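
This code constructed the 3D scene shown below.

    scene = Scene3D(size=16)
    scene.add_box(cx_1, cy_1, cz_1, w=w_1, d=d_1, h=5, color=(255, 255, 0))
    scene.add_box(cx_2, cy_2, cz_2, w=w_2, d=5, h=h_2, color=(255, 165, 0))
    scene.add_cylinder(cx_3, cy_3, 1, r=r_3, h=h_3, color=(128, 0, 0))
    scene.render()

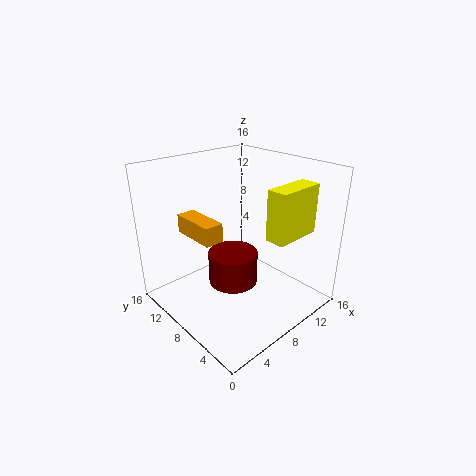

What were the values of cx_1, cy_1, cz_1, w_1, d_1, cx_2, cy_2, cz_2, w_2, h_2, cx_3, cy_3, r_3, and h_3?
cx_1 = 7
cy_1 = 1
cz_1 = 10
w_1 = 5
d_1 = 2
cx_2 = 3
cy_2 = 7
cz_2 = 9
w_2 = 2
h_2 = 2
cx_3 = 9
cy_3 = 10
r_3 = 3
h_3 = 4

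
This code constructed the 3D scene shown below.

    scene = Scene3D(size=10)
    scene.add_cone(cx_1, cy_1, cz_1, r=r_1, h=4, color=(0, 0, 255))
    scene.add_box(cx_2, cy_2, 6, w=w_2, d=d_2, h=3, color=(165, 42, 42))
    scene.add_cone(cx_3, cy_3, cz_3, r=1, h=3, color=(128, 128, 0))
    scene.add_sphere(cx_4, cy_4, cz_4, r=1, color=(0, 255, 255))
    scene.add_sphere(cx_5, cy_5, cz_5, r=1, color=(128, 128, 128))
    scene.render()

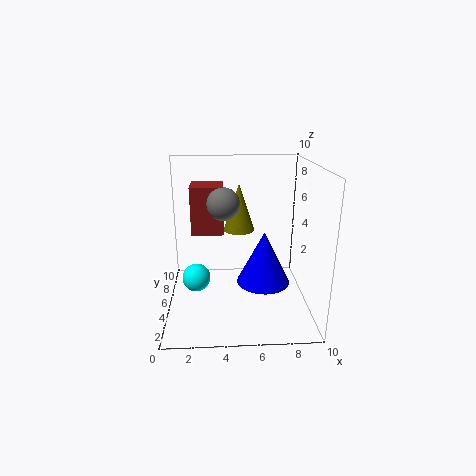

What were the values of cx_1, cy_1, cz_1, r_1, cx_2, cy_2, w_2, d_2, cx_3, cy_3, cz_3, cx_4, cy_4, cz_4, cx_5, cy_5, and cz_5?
cx_1 = 7
cy_1 = 6
cz_1 = 1
r_1 = 2
cx_2 = 2
cy_2 = 3
w_2 = 2
d_2 = 2
cx_3 = 5
cy_3 = 4
cz_3 = 6
cx_4 = 2
cy_4 = 5
cz_4 = 2
cx_5 = 4
cy_5 = 3
cz_5 = 8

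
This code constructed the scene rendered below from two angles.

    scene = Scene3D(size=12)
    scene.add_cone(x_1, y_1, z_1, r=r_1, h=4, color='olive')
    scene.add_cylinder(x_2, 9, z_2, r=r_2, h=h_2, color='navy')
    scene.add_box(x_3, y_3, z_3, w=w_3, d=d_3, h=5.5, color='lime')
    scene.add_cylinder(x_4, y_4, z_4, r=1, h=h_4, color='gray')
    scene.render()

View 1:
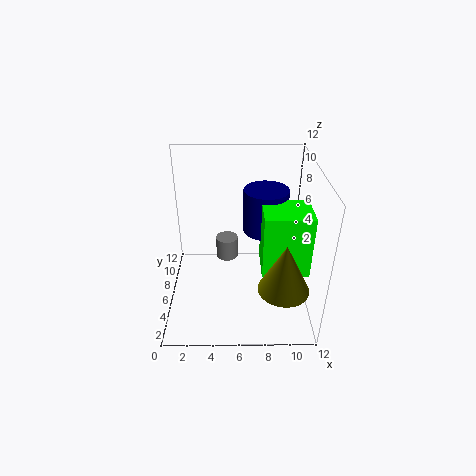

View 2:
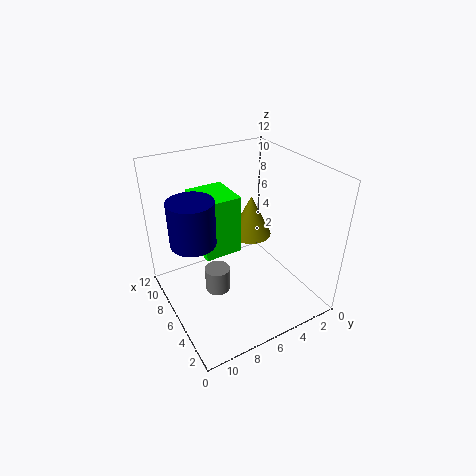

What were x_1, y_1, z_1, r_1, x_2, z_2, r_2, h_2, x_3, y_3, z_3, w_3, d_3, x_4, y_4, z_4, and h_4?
x_1 = 9.5; y_1 = 2.5; z_1 = 3.5; r_1 = 2; x_2 = 8.5; z_2 = 5; r_2 = 2; h_2 = 4; x_3 = 8; y_3 = 4.5; z_3 = 3; w_3 = 4; d_3 = 3.5; x_4 = 5; y_4 = 8.5; z_4 = 2.5; h_4 = 2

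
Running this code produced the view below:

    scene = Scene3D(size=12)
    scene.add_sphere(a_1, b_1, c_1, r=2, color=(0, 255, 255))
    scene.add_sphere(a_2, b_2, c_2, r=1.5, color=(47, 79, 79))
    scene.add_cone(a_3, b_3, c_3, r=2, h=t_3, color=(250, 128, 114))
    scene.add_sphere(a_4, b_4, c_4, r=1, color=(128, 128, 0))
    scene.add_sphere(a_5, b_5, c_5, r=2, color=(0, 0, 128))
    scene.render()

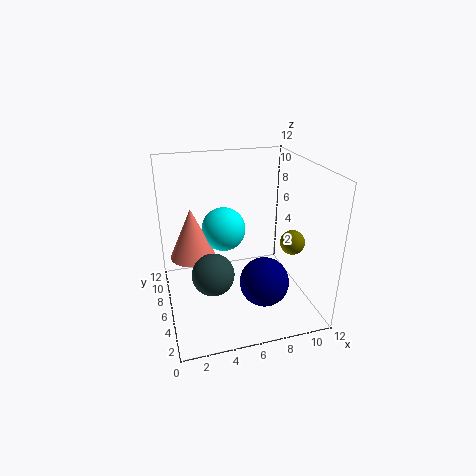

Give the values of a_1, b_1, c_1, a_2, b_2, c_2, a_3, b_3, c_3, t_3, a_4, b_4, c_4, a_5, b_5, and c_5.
a_1 = 5.5; b_1 = 9; c_1 = 5.5; a_2 = 3; b_2 = 2; c_2 = 5.5; a_3 = 2.5; b_3 = 8.5; c_3 = 3.5; t_3 = 4.5; a_4 = 10; b_4 = 4; c_4 = 6; a_5 = 7.5; b_5 = 3.5; c_5 = 3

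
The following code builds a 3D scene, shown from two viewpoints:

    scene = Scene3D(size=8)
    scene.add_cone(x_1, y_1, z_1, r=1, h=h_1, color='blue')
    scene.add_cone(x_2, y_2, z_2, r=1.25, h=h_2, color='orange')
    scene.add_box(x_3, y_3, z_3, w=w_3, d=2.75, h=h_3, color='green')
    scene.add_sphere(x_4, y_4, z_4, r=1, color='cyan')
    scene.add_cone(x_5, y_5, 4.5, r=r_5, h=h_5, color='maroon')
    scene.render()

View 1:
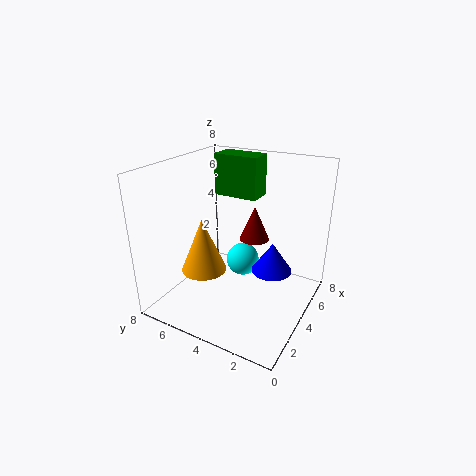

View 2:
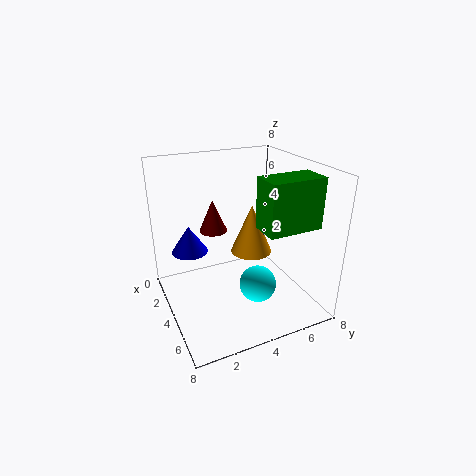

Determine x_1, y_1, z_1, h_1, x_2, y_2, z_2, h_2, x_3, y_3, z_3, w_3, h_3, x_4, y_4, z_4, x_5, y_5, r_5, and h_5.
x_1 = 3, y_1 = 1.5, z_1 = 3.25, h_1 = 1.5, x_2 = 2.75, y_2 = 5.5, z_2 = 2.25, h_2 = 3, x_3 = 6, y_3 = 4, z_3 = 5.5, w_3 = 1.5, h_3 = 2.5, x_4 = 5.5, y_4 = 4.5, z_4 = 1.75, x_5 = 3.5, y_5 = 2.75, r_5 = 0.75, h_5 = 1.75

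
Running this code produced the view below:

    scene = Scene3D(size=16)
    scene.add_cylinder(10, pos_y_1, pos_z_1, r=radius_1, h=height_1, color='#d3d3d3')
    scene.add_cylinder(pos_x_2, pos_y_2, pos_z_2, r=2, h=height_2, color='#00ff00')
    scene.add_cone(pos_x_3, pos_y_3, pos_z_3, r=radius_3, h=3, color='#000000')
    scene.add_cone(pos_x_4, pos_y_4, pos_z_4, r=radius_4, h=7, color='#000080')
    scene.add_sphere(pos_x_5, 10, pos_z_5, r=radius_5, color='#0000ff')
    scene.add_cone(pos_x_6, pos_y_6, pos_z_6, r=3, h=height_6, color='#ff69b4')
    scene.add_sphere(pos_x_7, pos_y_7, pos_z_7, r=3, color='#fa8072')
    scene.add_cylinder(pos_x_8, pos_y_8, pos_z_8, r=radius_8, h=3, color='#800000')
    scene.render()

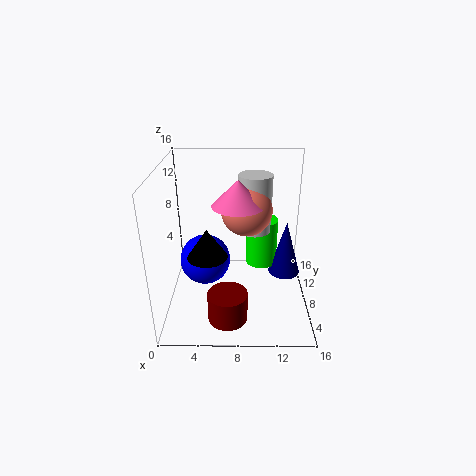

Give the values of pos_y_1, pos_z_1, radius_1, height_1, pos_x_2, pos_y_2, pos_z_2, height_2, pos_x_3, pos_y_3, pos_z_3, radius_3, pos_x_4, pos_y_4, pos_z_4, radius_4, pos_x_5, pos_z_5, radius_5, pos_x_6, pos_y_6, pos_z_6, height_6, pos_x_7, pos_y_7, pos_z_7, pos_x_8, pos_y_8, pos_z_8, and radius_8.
pos_y_1 = 12; pos_z_1 = 7; radius_1 = 2; height_1 = 7; pos_x_2 = 11; pos_y_2 = 13; pos_z_2 = 2; height_2 = 6; pos_x_3 = 5; pos_y_3 = 4; pos_z_3 = 8; radius_3 = 2; pos_x_4 = 14; pos_y_4 = 12; pos_z_4 = 1; radius_4 = 2; pos_x_5 = 4; pos_z_5 = 4; radius_5 = 3; pos_x_6 = 8; pos_y_6 = 10; pos_z_6 = 11; height_6 = 3; pos_x_7 = 9; pos_y_7 = 11; pos_z_7 = 10; pos_x_8 = 7; pos_y_8 = 2; pos_z_8 = 2; radius_8 = 2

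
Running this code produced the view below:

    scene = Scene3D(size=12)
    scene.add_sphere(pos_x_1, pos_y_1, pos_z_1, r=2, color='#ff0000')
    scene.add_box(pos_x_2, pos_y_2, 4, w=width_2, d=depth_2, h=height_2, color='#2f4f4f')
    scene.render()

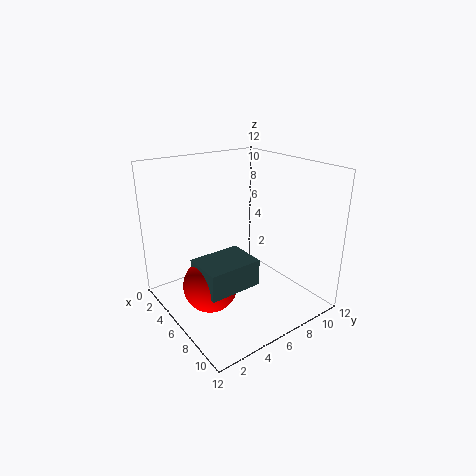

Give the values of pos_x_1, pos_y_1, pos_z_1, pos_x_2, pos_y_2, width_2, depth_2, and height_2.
pos_x_1 = 8
pos_y_1 = 2
pos_z_1 = 4
pos_x_2 = 7
pos_y_2 = 1
width_2 = 3
depth_2 = 4
height_2 = 2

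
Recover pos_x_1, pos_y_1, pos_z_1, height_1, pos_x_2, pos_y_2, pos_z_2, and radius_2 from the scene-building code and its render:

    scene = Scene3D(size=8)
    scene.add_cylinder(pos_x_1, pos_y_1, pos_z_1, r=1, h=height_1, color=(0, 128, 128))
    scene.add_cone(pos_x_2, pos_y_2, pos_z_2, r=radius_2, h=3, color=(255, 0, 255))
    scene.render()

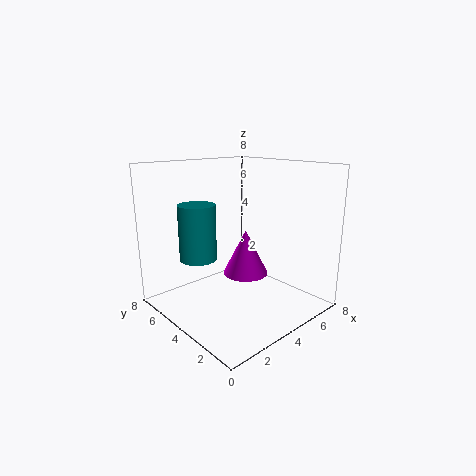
pos_x_1 = 2; pos_y_1 = 5; pos_z_1 = 3; height_1 = 3; pos_x_2 = 6.5; pos_y_2 = 6; pos_z_2 = 0.5; radius_2 = 1.5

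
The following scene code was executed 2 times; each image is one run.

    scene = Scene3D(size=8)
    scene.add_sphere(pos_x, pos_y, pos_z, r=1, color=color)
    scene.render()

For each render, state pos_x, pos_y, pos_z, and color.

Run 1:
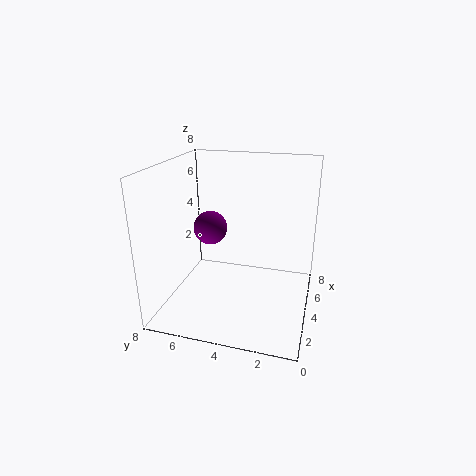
pos_x = 5; pos_y = 6; pos_z = 4; color = 'purple'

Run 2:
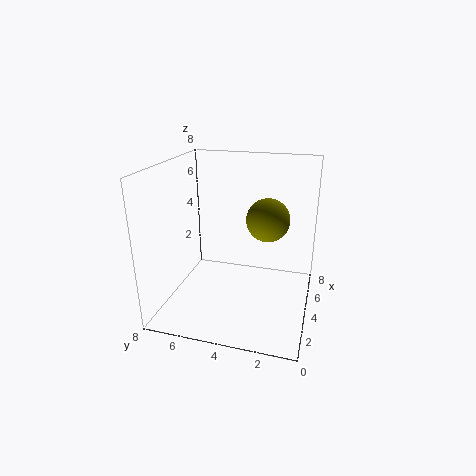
pos_x = 2; pos_y = 2; pos_z = 6; color = 'olive'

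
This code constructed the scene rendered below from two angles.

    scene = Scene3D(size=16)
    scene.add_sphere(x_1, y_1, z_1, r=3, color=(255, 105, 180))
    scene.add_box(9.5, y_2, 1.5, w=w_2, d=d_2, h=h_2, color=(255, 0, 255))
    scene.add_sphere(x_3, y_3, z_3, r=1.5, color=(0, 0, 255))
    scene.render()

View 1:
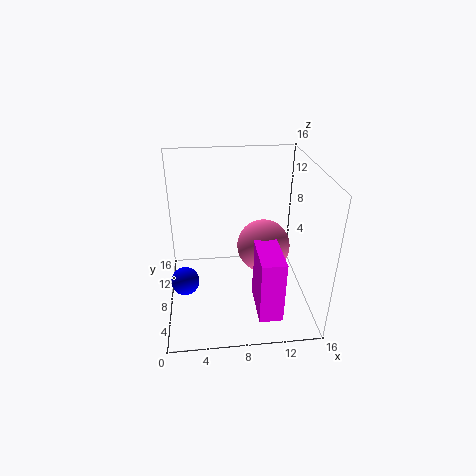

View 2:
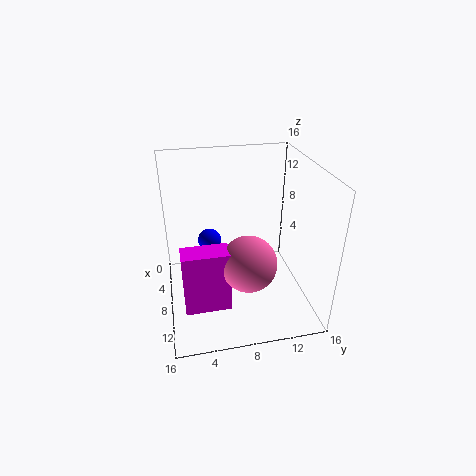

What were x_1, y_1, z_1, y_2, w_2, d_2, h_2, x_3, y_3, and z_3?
x_1 = 11
y_1 = 8.5
z_1 = 6.5
y_2 = 1.5
w_2 = 2.5
d_2 = 5
h_2 = 7
x_3 = 2
y_3 = 5.5
z_3 = 4.5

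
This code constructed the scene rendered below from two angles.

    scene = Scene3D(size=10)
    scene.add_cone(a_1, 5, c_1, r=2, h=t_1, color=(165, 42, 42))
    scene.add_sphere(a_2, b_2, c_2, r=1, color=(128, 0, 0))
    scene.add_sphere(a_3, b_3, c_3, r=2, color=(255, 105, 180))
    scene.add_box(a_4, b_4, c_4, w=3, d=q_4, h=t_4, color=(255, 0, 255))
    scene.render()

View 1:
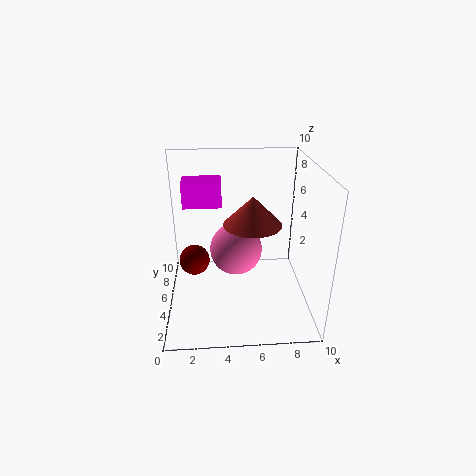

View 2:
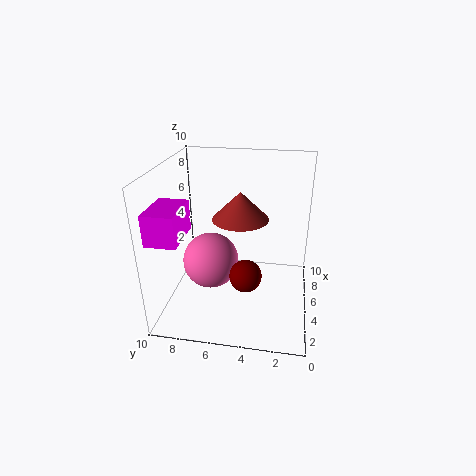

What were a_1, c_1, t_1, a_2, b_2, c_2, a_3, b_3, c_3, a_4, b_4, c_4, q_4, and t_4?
a_1 = 6
c_1 = 6
t_1 = 2
a_2 = 2
b_2 = 4
c_2 = 4
a_3 = 5
b_3 = 7
c_3 = 3
a_4 = 1
b_4 = 8
c_4 = 6
q_4 = 2
t_4 = 2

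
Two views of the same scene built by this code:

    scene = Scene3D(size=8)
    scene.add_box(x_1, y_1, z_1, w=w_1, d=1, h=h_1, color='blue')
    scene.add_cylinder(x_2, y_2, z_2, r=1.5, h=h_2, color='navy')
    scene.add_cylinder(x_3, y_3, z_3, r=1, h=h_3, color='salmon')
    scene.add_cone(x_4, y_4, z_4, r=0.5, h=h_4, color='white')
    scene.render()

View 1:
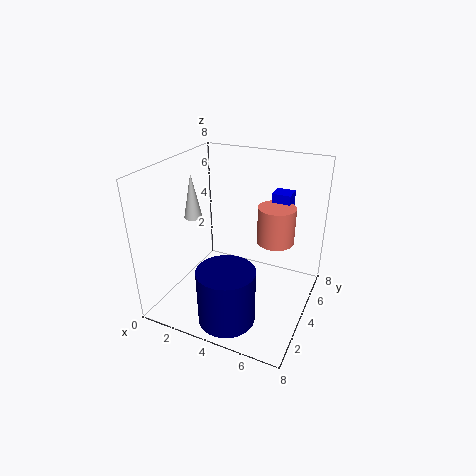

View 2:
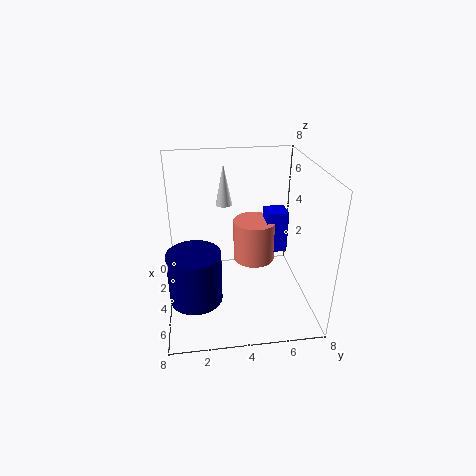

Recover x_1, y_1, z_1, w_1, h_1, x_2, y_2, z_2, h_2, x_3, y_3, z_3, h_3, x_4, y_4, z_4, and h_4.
x_1 = 5.5, y_1 = 5, z_1 = 4.5, w_1 = 1, h_1 = 2, x_2 = 4.5, y_2 = 1.5, z_2 = 0.5, h_2 = 3, x_3 = 6, y_3 = 4.5, z_3 = 4, h_3 = 2, x_4 = 1.5, y_4 = 3.5, z_4 = 5, h_4 = 2.5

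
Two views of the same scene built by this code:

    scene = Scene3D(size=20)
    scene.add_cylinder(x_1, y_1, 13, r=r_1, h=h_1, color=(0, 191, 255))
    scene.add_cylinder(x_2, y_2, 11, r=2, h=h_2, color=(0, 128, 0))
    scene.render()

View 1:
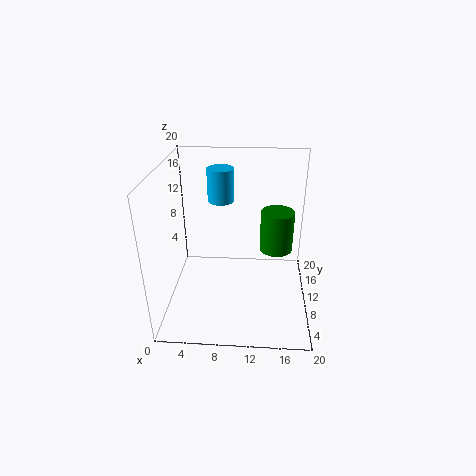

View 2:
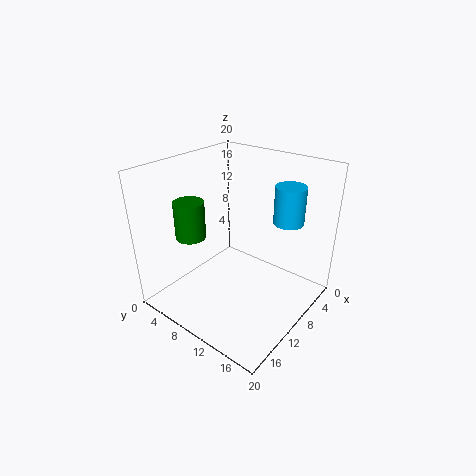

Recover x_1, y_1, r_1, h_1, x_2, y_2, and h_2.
x_1 = 7; y_1 = 16; r_1 = 2; h_1 = 5; x_2 = 15; y_2 = 6; h_2 = 5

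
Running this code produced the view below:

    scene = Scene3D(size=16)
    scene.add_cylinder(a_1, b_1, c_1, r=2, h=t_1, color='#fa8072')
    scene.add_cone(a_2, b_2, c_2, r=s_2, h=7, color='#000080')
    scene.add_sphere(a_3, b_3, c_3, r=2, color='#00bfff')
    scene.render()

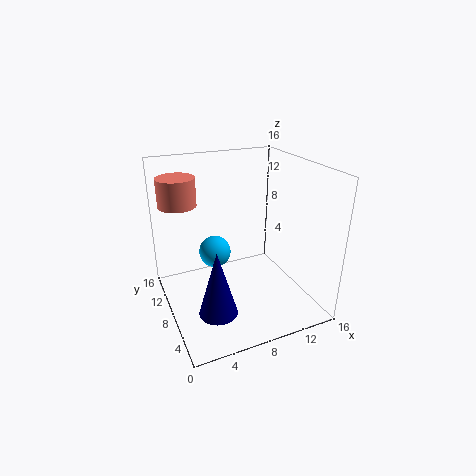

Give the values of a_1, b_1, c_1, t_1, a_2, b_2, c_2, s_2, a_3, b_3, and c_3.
a_1 = 2
b_1 = 10
c_1 = 12
t_1 = 3
a_2 = 4
b_2 = 4
c_2 = 2
s_2 = 2
a_3 = 7
b_3 = 13
c_3 = 4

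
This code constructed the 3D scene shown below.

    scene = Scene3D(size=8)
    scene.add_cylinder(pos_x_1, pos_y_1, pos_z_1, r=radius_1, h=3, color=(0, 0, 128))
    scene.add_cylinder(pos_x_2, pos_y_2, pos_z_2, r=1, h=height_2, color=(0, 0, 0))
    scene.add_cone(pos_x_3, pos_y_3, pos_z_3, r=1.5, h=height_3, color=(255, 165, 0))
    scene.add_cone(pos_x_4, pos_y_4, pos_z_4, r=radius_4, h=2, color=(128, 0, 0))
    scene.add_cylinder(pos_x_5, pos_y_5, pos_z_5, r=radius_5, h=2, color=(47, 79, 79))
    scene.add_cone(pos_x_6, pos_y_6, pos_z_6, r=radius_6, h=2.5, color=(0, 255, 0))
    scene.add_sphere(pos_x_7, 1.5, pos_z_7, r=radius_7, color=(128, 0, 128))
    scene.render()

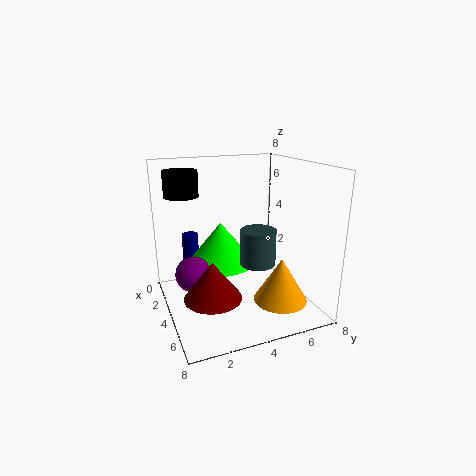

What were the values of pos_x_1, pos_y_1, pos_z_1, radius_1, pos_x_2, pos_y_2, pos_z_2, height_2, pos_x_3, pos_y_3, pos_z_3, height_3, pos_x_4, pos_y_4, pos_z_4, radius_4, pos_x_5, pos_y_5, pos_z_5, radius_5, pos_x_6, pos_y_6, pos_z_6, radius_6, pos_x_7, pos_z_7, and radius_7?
pos_x_1 = 1; pos_y_1 = 2; pos_z_1 = 0.5; radius_1 = 0.5; pos_x_2 = 1.5; pos_y_2 = 1.5; pos_z_2 = 6; height_2 = 1.5; pos_x_3 = 5.5; pos_y_3 = 6; pos_z_3 = 0.5; height_3 = 2.5; pos_x_4 = 5.5; pos_y_4 = 2; pos_z_4 = 1.5; radius_4 = 1.5; pos_x_5 = 4.5; pos_y_5 = 5; pos_z_5 = 2.5; radius_5 = 1; pos_x_6 = 2.5; pos_y_6 = 3.5; pos_z_6 = 2; radius_6 = 2; pos_x_7 = 3.5; pos_z_7 = 2; radius_7 = 1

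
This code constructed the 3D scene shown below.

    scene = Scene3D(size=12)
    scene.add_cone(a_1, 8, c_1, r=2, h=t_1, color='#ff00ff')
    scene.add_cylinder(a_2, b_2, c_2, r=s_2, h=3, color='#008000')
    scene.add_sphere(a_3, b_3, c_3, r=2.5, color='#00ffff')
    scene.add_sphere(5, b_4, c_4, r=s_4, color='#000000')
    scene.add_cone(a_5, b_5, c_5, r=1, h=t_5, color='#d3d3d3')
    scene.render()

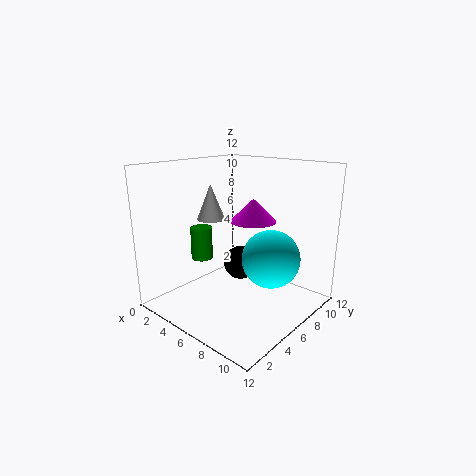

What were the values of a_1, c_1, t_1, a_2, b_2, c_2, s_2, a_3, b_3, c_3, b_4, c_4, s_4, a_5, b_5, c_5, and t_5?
a_1 = 6
c_1 = 7
t_1 = 2
a_2 = 1.5
b_2 = 6
c_2 = 3
s_2 = 1
a_3 = 8
b_3 = 8
c_3 = 4
b_4 = 7.5
c_4 = 3
s_4 = 1.5
a_5 = 6.5
b_5 = 2.5
c_5 = 8.5
t_5 = 2.5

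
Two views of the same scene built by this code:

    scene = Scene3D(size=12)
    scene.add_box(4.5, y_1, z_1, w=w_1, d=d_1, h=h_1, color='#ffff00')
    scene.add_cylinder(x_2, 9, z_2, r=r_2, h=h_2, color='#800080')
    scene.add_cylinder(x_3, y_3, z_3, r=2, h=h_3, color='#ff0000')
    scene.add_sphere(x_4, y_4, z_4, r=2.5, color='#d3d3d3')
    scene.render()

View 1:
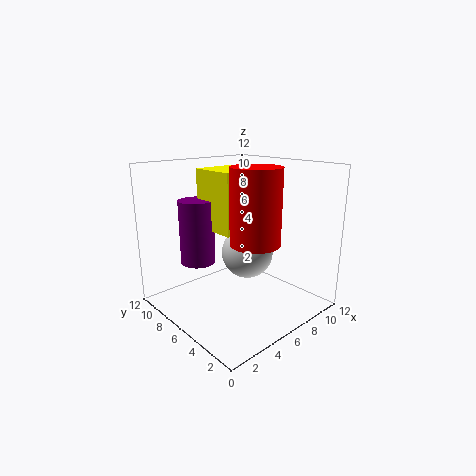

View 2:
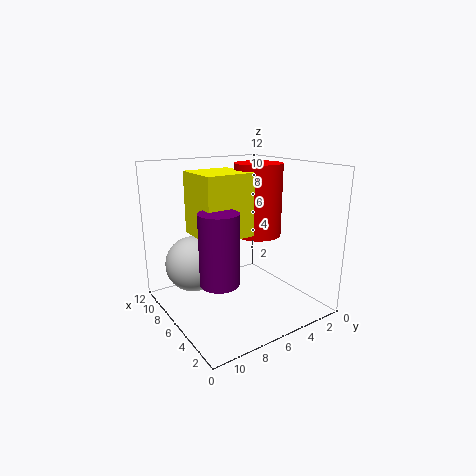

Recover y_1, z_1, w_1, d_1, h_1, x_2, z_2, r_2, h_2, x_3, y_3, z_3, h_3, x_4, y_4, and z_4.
y_1 = 5.5, z_1 = 6.5, w_1 = 4, d_1 = 4, h_1 = 5, x_2 = 4, z_2 = 3.5, r_2 = 1.5, h_2 = 5.5, x_3 = 6, y_3 = 4, z_3 = 6, h_3 = 6, x_4 = 9.5, y_4 = 8.5, z_4 = 3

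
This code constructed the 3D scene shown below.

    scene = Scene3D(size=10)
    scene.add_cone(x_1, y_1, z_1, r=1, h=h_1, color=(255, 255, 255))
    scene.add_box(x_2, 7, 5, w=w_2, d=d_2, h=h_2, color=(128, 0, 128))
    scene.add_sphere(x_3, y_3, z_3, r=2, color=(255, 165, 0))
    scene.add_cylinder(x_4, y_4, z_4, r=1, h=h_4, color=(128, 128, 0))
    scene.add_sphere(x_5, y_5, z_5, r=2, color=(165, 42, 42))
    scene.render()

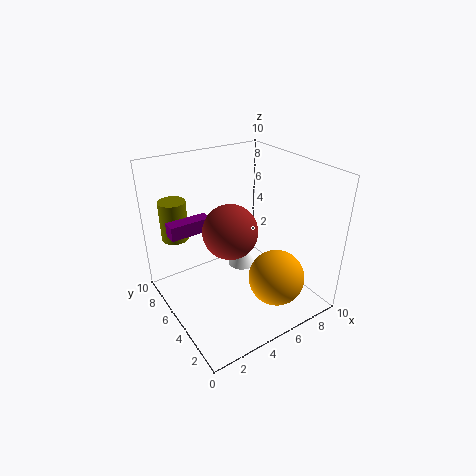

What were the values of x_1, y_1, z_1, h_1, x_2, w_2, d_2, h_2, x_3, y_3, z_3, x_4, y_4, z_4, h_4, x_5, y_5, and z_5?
x_1 = 6, y_1 = 6, z_1 = 2, h_1 = 2, x_2 = 1, w_2 = 3, d_2 = 1, h_2 = 1, x_3 = 7, y_3 = 3, z_3 = 2, x_4 = 2, y_4 = 9, z_4 = 4, h_4 = 3, x_5 = 5, y_5 = 6, z_5 = 5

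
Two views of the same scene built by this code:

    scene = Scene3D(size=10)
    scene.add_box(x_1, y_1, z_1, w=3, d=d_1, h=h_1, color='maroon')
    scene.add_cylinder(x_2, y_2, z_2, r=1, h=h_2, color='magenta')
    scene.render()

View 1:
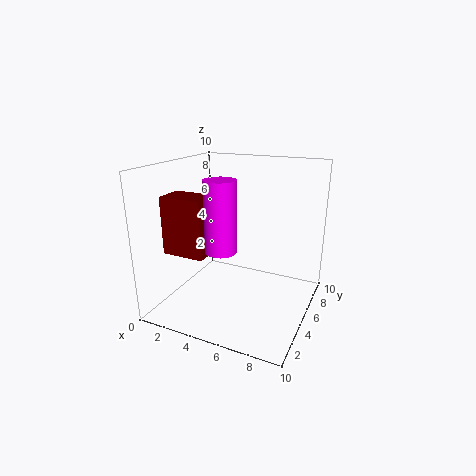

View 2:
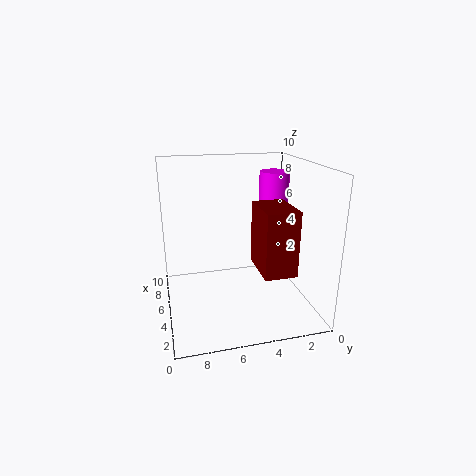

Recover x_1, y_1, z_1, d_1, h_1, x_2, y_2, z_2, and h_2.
x_1 = 0.5; y_1 = 2.5; z_1 = 4; d_1 = 2; h_1 = 4; x_2 = 5; y_2 = 2.5; z_2 = 5; h_2 = 4.5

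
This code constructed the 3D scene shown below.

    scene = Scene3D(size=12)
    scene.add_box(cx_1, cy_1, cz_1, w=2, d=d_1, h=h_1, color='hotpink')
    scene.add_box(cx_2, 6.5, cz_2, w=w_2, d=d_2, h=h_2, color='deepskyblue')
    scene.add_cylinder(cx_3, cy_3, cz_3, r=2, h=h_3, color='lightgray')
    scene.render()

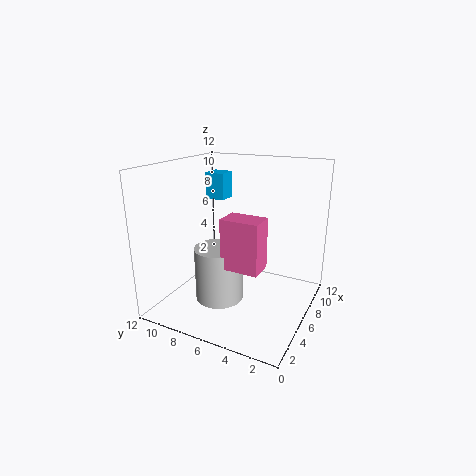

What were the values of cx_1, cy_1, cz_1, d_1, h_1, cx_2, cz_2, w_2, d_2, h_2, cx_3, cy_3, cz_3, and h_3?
cx_1 = 3, cy_1 = 3, cz_1 = 4.5, d_1 = 3, h_1 = 4, cx_2 = 4.5, cz_2 = 9.5, w_2 = 1.5, d_2 = 1.5, h_2 = 2, cx_3 = 4.5, cy_3 = 7, cz_3 = 1, h_3 = 4.5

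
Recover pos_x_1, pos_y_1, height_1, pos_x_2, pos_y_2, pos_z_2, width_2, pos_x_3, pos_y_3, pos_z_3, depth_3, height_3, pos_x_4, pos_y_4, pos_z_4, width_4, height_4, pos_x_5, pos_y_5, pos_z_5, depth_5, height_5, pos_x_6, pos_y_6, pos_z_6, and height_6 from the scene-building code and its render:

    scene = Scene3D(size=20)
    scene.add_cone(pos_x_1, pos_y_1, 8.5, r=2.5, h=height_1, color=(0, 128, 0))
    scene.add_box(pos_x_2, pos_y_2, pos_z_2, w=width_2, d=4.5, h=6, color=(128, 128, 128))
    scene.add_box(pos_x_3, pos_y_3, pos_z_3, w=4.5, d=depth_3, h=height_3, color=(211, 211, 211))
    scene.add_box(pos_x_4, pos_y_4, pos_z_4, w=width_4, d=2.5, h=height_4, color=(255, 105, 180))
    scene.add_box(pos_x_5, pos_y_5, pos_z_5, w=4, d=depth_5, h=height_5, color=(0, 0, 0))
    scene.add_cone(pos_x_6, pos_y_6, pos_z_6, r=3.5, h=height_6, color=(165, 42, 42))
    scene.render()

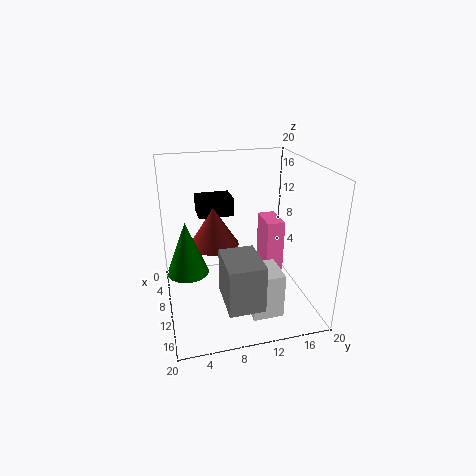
pos_x_1 = 14.5; pos_y_1 = 2.5; height_1 = 6.5; pos_x_2 = 13.5; pos_y_2 = 6.5; pos_z_2 = 4.5; width_2 = 6; pos_x_3 = 13.5; pos_y_3 = 10; pos_z_3 = 2; depth_3 = 4; height_3 = 6; pos_x_4 = 6.5; pos_y_4 = 14; pos_z_4 = 4.5; width_4 = 4.5; height_4 = 7.5; pos_x_5 = 4; pos_y_5 = 5; pos_z_5 = 12.5; depth_5 = 5; height_5 = 2.5; pos_x_6 = 8; pos_y_6 = 7; pos_z_6 = 8.5; height_6 = 5.5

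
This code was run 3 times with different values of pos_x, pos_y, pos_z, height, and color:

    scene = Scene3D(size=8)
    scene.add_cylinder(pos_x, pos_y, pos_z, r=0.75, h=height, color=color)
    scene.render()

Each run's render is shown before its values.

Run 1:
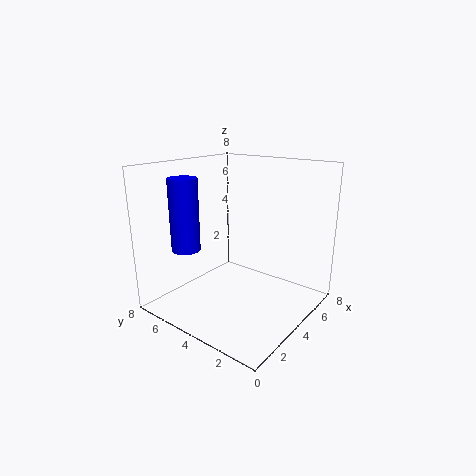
pos_x = 1.5
pos_y = 5.5
pos_z = 3.75
height = 3.75
color = 'blue'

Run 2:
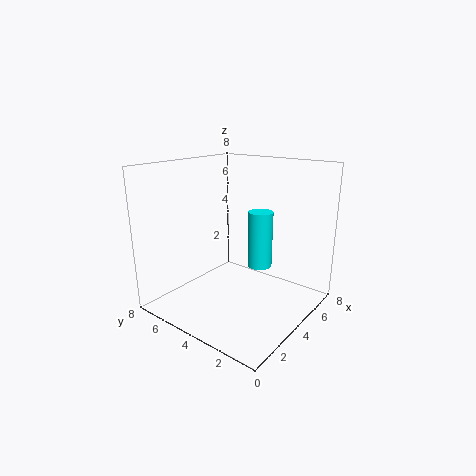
pos_x = 6.25
pos_y = 4
pos_z = 1.5
height = 3.5
color = 'cyan'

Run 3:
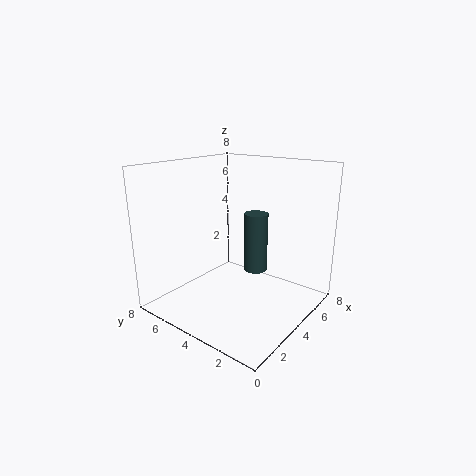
pos_x = 6.5
pos_y = 4.5
pos_z = 1
height = 3.75
color = 'darkslategray'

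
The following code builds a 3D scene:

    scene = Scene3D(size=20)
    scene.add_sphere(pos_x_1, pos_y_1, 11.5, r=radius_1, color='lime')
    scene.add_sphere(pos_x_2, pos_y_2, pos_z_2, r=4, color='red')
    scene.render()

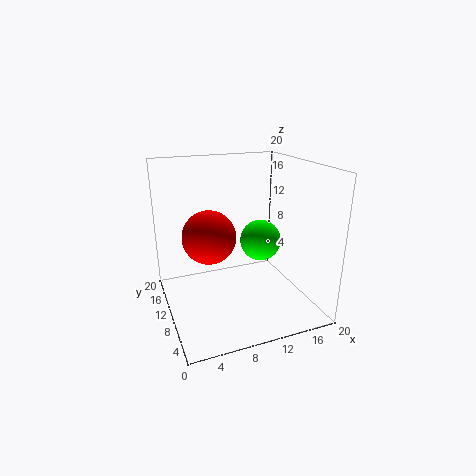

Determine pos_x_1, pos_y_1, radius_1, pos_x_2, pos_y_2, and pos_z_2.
pos_x_1 = 11; pos_y_1 = 5; radius_1 = 2.5; pos_x_2 = 7; pos_y_2 = 14; pos_z_2 = 9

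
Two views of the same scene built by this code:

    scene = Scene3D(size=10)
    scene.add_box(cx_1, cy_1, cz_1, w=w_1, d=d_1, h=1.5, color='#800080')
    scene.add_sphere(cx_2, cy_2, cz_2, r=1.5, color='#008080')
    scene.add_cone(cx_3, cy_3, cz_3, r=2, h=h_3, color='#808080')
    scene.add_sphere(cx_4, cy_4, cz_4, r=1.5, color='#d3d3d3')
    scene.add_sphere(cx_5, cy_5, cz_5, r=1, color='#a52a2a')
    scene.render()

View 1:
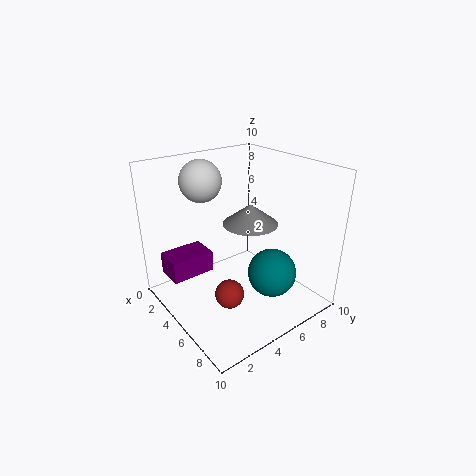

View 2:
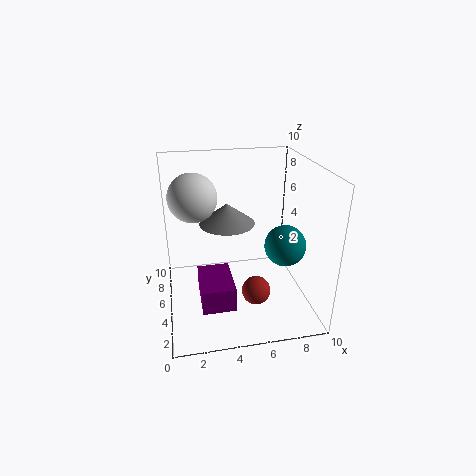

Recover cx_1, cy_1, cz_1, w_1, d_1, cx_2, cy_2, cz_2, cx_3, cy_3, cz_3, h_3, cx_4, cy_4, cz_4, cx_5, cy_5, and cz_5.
cx_1 = 2; cy_1 = 0.5; cz_1 = 2.5; w_1 = 2; d_1 = 3; cx_2 = 8.5; cy_2 = 5; cz_2 = 4; cx_3 = 4.5; cy_3 = 6.5; cz_3 = 5.5; h_3 = 1.5; cx_4 = 2; cy_4 = 4; cz_4 = 8.5; cx_5 = 6; cy_5 = 3.5; cz_5 = 1.5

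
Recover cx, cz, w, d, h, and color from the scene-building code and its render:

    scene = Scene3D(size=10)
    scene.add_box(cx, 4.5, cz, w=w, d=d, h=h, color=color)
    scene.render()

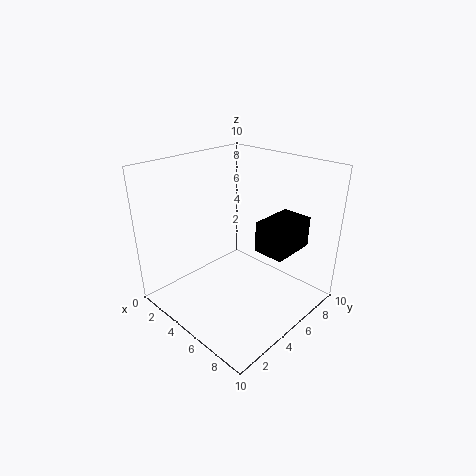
cx = 7; cz = 5; w = 2; d = 3; h = 2; color = 'black'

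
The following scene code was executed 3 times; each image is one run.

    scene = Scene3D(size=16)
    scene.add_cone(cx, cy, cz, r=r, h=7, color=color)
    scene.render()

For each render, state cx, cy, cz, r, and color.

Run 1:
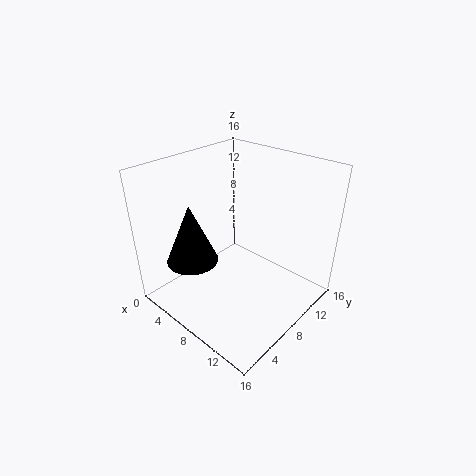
cx = 3.5; cy = 5; cz = 4.5; r = 3; color = 'black'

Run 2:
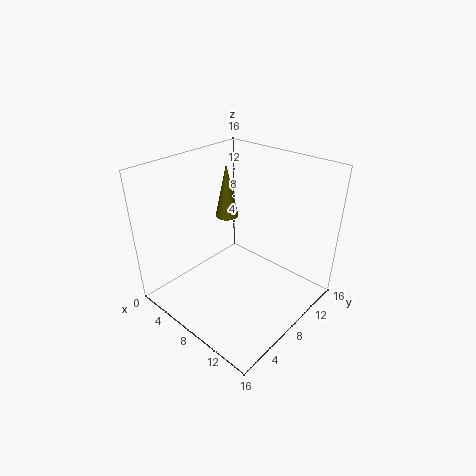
cx = 2; cy = 12.5; cz = 7; r = 1.5; color = 'olive'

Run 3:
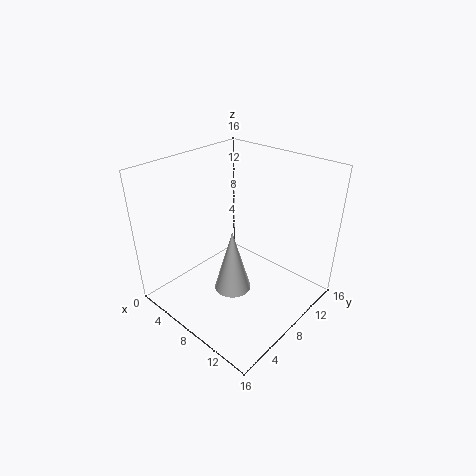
cx = 9; cy = 6; cz = 3; r = 2; color = 'white'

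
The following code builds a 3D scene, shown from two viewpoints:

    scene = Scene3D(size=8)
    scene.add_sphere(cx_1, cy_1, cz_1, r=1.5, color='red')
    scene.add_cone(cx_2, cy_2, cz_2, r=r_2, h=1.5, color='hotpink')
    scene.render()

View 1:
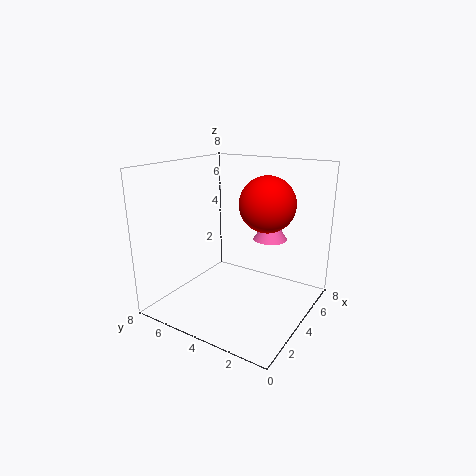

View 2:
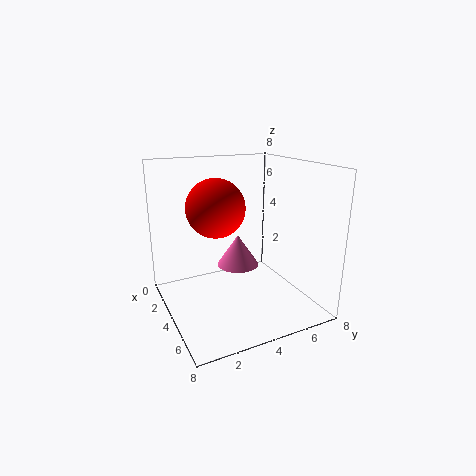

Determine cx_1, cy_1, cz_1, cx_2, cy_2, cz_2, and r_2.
cx_1 = 4.5; cy_1 = 2.5; cz_1 = 6; cx_2 = 6; cy_2 = 3; cz_2 = 3.5; r_2 = 1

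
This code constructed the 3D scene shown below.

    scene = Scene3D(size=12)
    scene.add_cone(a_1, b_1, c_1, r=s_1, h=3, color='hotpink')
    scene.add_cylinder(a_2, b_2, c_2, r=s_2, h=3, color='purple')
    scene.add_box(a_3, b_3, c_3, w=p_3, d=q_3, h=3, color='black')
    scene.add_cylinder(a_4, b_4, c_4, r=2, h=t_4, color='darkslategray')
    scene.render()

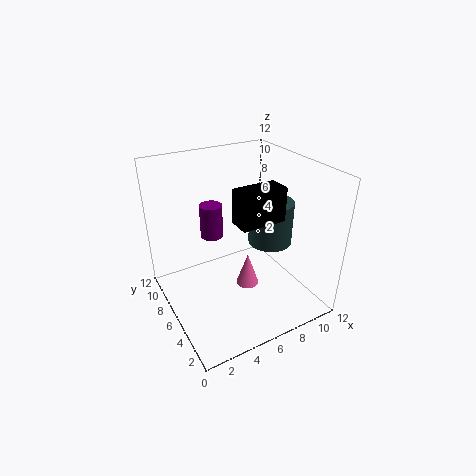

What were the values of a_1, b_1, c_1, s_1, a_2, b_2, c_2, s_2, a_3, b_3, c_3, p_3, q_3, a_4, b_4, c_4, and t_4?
a_1 = 7; b_1 = 6; c_1 = 1; s_1 = 1; a_2 = 5; b_2 = 9; c_2 = 5; s_2 = 1; a_3 = 6; b_3 = 5; c_3 = 7; p_3 = 4; q_3 = 2; a_4 = 10; b_4 = 7; c_4 = 4; t_4 = 4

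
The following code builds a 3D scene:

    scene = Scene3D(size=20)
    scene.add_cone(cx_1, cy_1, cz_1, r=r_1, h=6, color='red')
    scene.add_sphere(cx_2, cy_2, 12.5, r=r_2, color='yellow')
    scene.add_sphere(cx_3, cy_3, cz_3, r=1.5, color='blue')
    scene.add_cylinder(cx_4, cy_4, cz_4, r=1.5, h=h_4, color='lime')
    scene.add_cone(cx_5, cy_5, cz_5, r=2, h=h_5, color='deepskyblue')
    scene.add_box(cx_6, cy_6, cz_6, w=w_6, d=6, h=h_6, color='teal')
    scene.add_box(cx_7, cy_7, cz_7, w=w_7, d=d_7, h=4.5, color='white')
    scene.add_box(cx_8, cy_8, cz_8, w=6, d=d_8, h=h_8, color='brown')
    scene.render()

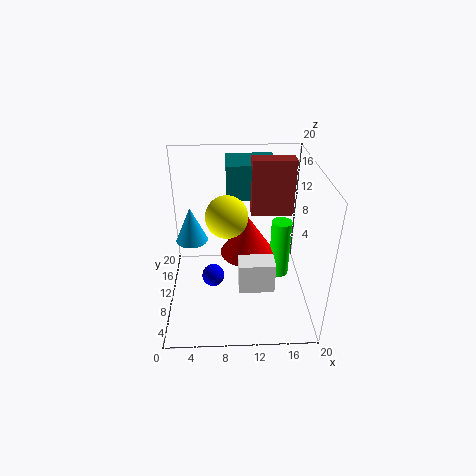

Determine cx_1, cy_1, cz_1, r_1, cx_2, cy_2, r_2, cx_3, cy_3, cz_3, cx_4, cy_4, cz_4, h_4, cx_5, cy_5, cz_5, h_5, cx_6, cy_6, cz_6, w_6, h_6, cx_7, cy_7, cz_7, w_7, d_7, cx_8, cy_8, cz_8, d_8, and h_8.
cx_1 = 11.5; cy_1 = 12.5; cz_1 = 6; r_1 = 4; cx_2 = 8.5; cy_2 = 11.5; r_2 = 3; cx_3 = 6.5; cy_3 = 7; cz_3 = 6; cx_4 = 16.5; cy_4 = 12.5; cz_4 = 2; h_4 = 9; cx_5 = 4; cy_5 = 7.5; cz_5 = 11.5; h_5 = 4.5; cx_6 = 8.5; cy_6 = 13.5; cz_6 = 14; w_6 = 7; h_6 = 5; cx_7 = 10; cy_7 = 6.5; cz_7 = 3; w_7 = 5; d_7 = 3; cx_8 = 12; cy_8 = 12.5; cz_8 = 12; d_8 = 2.5; h_8 = 8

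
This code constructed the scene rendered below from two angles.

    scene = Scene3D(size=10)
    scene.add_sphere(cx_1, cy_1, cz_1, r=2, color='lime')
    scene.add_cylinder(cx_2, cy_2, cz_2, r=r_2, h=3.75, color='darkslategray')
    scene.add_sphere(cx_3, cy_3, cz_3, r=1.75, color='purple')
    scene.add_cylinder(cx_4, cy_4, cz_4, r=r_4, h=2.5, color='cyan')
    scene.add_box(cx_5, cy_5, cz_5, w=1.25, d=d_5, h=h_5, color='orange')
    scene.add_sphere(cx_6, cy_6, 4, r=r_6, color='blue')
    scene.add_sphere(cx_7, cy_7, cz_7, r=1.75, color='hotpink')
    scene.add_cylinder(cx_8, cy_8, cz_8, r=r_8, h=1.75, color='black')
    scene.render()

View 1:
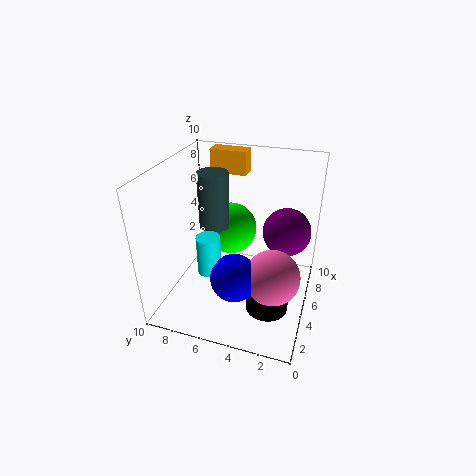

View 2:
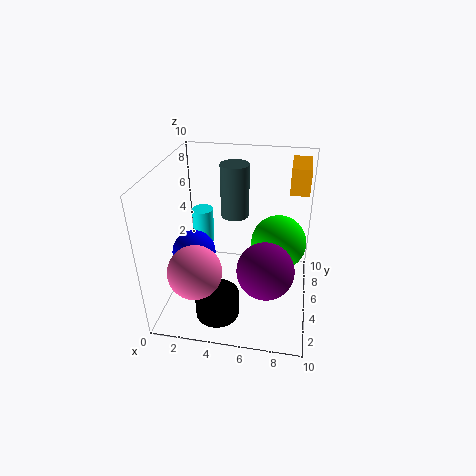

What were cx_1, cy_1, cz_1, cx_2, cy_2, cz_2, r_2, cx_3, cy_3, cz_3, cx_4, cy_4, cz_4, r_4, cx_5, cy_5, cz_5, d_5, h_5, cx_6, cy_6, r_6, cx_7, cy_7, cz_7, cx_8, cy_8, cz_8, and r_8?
cx_1 = 7.75, cy_1 = 6.5, cz_1 = 4, cx_2 = 4.5, cy_2 = 6.5, cz_2 = 6, r_2 = 1, cx_3 = 7.25, cy_3 = 2, cz_3 = 4.75, cx_4 = 2.25, cy_4 = 6, cz_4 = 4, r_4 = 0.75, cx_5 = 8.25, cy_5 = 5.5, cz_5 = 8.25, d_5 = 2.75, h_5 = 1.75, cx_6 = 2, cy_6 = 4.25, r_6 = 1.5, cx_7 = 2.75, cy_7 = 2, cz_7 = 4, cx_8 = 4, cy_8 = 2.5, cz_8 = 0.25, r_8 = 1.5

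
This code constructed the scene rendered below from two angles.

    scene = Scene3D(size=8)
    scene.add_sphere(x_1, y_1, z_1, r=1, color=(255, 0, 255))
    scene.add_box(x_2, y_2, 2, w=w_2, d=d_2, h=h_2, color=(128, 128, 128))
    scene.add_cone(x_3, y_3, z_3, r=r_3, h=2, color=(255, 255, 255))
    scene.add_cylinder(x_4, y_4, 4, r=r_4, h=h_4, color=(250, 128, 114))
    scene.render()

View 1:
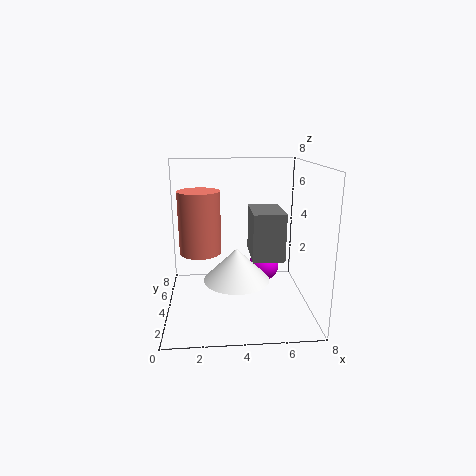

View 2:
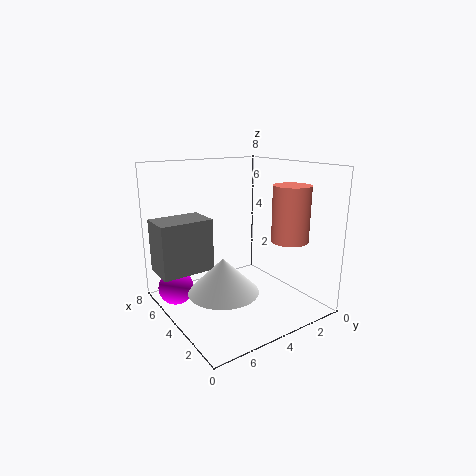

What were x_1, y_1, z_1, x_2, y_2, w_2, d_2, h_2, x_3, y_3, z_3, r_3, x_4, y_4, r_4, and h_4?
x_1 = 6, y_1 = 7, z_1 = 1, x_2 = 5, y_2 = 5, w_2 = 2, d_2 = 3, h_2 = 3, x_3 = 4, y_3 = 5, z_3 = 1, r_3 = 2, x_4 = 2, y_4 = 2, r_4 = 1, h_4 = 3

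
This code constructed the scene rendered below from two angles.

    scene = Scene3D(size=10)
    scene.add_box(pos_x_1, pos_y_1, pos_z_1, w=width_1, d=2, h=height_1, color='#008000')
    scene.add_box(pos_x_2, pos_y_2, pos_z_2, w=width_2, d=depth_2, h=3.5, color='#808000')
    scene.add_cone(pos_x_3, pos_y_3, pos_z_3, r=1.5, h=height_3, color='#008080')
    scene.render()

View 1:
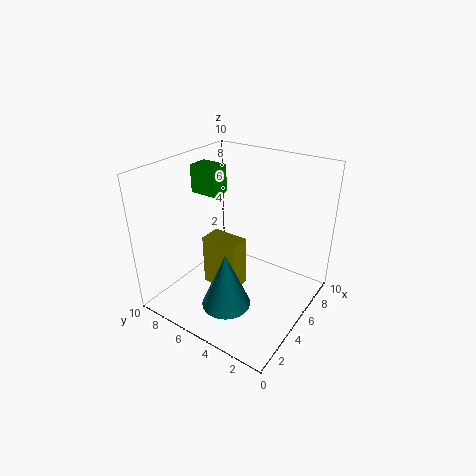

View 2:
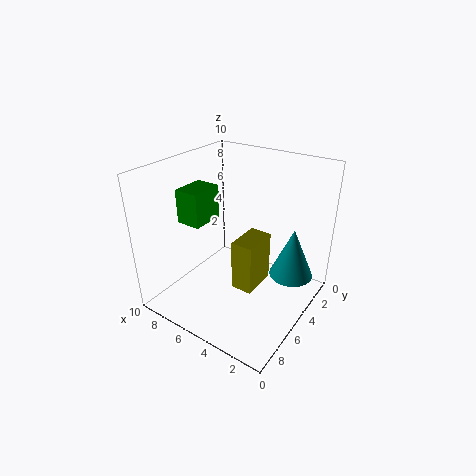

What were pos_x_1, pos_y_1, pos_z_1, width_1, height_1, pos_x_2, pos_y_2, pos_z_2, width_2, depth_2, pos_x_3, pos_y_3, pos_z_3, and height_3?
pos_x_1 = 5, pos_y_1 = 7, pos_z_1 = 7.5, width_1 = 1.5, height_1 = 2, pos_x_2 = 3, pos_y_2 = 4, pos_z_2 = 2, width_2 = 1.5, depth_2 = 2.5, pos_x_3 = 1.5, pos_y_3 = 3.5, pos_z_3 = 2.5, height_3 = 3.5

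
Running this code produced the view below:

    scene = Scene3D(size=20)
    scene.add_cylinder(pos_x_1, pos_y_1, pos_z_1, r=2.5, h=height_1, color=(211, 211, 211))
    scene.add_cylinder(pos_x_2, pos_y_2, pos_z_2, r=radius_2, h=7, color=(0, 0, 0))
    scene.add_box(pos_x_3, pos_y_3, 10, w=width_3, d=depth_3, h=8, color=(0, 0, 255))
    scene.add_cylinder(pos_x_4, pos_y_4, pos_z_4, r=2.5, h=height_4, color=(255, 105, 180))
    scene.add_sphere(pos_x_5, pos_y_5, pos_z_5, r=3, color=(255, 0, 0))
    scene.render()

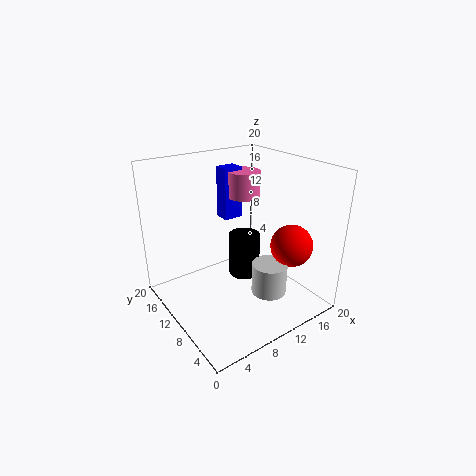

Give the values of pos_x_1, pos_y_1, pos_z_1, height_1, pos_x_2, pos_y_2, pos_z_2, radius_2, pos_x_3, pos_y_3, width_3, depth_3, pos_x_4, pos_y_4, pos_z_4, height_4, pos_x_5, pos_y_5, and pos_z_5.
pos_x_1 = 13; pos_y_1 = 6.5; pos_z_1 = 2; height_1 = 4.5; pos_x_2 = 14.5; pos_y_2 = 14.5; pos_z_2 = 0.5; radius_2 = 2.5; pos_x_3 = 12; pos_y_3 = 16; width_3 = 3; depth_3 = 2.5; pos_x_4 = 15; pos_y_4 = 15.5; pos_z_4 = 13.5; height_4 = 4; pos_x_5 = 16.5; pos_y_5 = 6; pos_z_5 = 8.5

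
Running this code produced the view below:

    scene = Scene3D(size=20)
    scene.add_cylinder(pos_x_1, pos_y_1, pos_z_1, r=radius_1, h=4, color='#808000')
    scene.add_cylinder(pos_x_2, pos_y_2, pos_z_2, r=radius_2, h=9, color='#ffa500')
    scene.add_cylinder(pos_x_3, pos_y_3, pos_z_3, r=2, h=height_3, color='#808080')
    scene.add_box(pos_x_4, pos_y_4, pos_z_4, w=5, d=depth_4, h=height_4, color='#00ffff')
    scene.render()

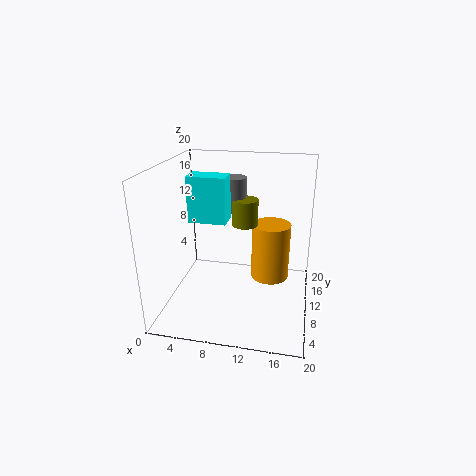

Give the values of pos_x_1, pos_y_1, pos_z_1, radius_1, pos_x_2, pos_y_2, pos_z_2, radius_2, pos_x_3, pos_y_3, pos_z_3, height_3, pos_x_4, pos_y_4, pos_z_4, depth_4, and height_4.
pos_x_1 = 10
pos_y_1 = 15
pos_z_1 = 10
radius_1 = 2
pos_x_2 = 14
pos_y_2 = 16
pos_z_2 = 1
radius_2 = 3
pos_x_3 = 8
pos_y_3 = 16
pos_z_3 = 12
height_3 = 5
pos_x_4 = 4
pos_y_4 = 7
pos_z_4 = 13
depth_4 = 3
height_4 = 6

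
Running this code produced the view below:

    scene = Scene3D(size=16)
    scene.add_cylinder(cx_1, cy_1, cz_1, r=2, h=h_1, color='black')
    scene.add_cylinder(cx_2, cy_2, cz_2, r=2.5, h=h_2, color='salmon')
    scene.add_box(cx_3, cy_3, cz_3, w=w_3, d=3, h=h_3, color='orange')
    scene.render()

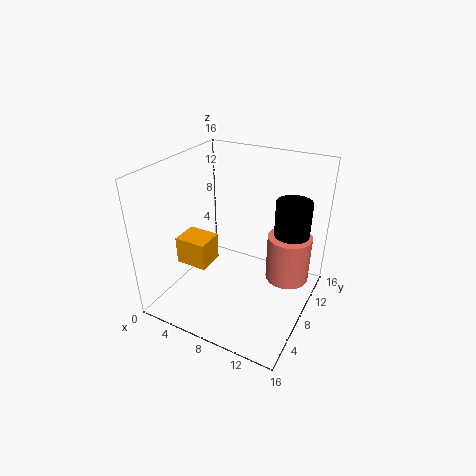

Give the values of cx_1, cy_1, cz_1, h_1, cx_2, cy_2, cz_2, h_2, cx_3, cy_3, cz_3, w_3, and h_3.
cx_1 = 13; cy_1 = 11.5; cz_1 = 7; h_1 = 5; cx_2 = 13; cy_2 = 11; cz_2 = 2.5; h_2 = 5.5; cx_3 = 2.5; cy_3 = 4; cz_3 = 5.5; w_3 = 3.5; h_3 = 3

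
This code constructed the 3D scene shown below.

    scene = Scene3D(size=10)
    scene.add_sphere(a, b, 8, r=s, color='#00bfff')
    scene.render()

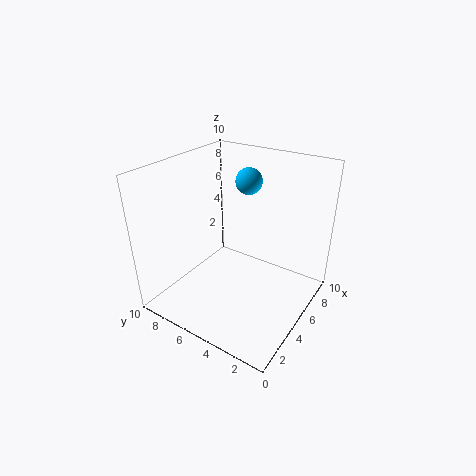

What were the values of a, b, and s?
a = 8; b = 6; s = 1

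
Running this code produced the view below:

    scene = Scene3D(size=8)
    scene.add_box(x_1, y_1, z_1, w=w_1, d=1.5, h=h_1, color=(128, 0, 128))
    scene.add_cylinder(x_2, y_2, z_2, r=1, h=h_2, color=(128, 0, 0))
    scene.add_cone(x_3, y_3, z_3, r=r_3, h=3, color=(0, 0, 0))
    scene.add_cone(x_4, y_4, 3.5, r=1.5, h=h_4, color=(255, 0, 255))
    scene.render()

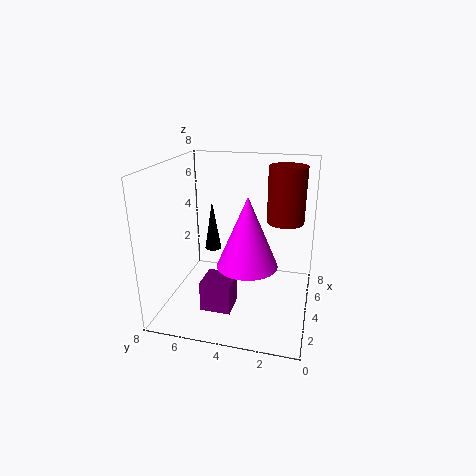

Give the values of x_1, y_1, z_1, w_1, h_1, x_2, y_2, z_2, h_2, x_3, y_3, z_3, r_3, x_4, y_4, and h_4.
x_1 = 0.5; y_1 = 3.5; z_1 = 1.5; w_1 = 1.5; h_1 = 1.5; x_2 = 4.5; y_2 = 1.5; z_2 = 5; h_2 = 3; x_3 = 5.5; y_3 = 6; z_3 = 2.5; r_3 = 0.5; x_4 = 2; y_4 = 3; h_4 = 3.5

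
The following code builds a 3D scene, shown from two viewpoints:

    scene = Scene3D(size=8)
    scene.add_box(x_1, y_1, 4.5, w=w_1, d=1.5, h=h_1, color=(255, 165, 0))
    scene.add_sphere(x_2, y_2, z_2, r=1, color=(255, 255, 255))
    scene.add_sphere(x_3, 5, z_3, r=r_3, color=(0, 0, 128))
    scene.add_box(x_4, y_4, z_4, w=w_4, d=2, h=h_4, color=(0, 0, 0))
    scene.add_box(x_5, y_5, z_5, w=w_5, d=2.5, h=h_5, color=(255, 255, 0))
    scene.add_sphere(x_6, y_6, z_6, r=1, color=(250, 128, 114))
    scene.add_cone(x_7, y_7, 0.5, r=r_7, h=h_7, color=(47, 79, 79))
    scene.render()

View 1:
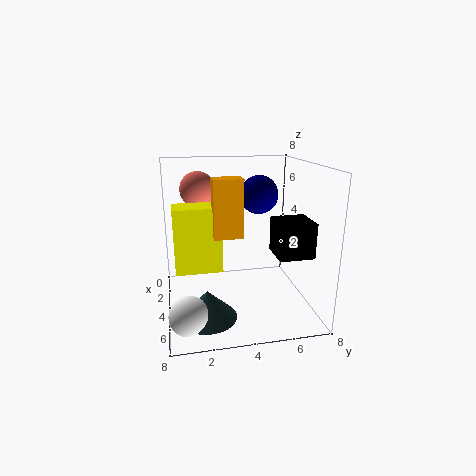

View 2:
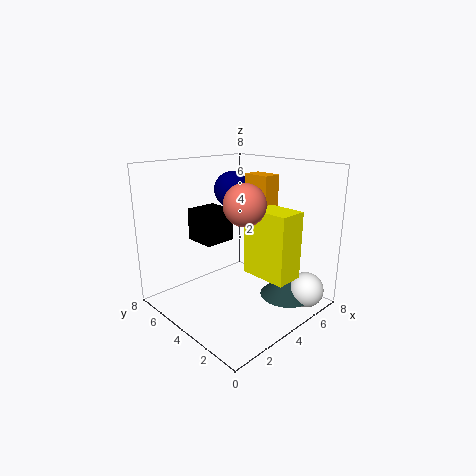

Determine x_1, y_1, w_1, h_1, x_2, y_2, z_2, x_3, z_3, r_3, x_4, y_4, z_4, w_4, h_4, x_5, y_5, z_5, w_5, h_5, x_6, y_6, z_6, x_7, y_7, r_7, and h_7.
x_1 = 4.5, y_1 = 2.5, w_1 = 1, h_1 = 3, x_2 = 6.5, y_2 = 1, z_2 = 1, x_3 = 4.5, z_3 = 6.5, r_3 = 1, x_4 = 3.5, y_4 = 6, z_4 = 3, w_4 = 2, h_4 = 2, x_5 = 3.5, y_5 = 0.5, z_5 = 2.5, w_5 = 1.5, h_5 = 3.5, x_6 = 2.5, y_6 = 2, z_6 = 6.5, x_7 = 6, y_7 = 2, r_7 = 1.5, h_7 = 1.5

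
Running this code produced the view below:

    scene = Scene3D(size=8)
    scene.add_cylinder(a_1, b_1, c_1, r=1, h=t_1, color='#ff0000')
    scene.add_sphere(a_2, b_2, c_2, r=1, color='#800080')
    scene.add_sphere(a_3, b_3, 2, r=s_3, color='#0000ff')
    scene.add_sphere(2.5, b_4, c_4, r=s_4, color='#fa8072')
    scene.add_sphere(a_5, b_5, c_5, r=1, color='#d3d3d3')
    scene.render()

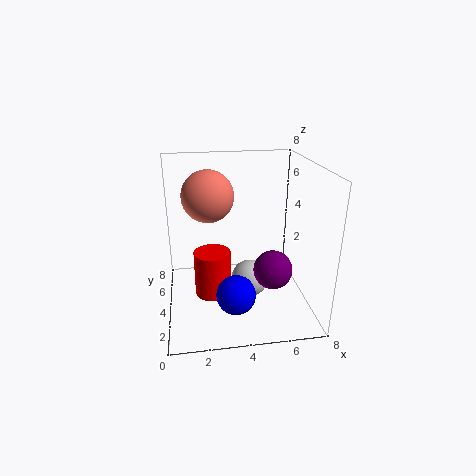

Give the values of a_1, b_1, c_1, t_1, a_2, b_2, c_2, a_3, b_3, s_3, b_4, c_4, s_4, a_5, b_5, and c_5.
a_1 = 2.5; b_1 = 3.5; c_1 = 1; t_1 = 2.5; a_2 = 5.5; b_2 = 2; c_2 = 3; a_3 = 3.5; b_3 = 1.5; s_3 = 1; b_4 = 5.5; c_4 = 6; s_4 = 1.5; a_5 = 4.5; b_5 = 3; c_5 = 2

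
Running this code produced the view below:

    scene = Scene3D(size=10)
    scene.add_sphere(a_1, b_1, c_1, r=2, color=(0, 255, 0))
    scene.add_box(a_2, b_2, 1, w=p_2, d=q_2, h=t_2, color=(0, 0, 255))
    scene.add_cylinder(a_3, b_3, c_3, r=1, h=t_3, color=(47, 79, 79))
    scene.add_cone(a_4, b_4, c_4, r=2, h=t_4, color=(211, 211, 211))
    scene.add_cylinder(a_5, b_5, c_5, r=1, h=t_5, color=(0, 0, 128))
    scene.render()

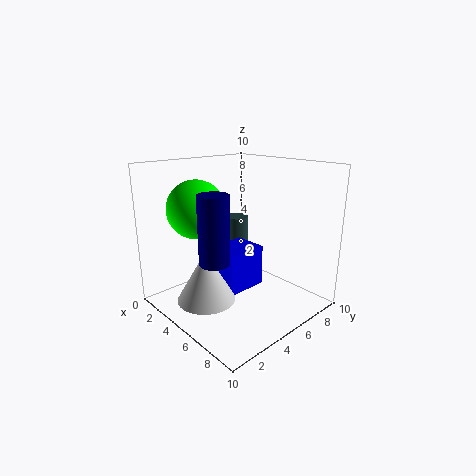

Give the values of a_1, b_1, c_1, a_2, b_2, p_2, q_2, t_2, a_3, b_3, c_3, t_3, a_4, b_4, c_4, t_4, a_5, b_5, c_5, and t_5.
a_1 = 3, b_1 = 3, c_1 = 7, a_2 = 3, b_2 = 4, p_2 = 2.5, q_2 = 3, t_2 = 3, a_3 = 1, b_3 = 8.5, c_3 = 2.5, t_3 = 2.5, a_4 = 4.5, b_4 = 2.5, c_4 = 1, t_4 = 3.5, a_5 = 5.5, b_5 = 2.5, c_5 = 4, t_5 = 4.5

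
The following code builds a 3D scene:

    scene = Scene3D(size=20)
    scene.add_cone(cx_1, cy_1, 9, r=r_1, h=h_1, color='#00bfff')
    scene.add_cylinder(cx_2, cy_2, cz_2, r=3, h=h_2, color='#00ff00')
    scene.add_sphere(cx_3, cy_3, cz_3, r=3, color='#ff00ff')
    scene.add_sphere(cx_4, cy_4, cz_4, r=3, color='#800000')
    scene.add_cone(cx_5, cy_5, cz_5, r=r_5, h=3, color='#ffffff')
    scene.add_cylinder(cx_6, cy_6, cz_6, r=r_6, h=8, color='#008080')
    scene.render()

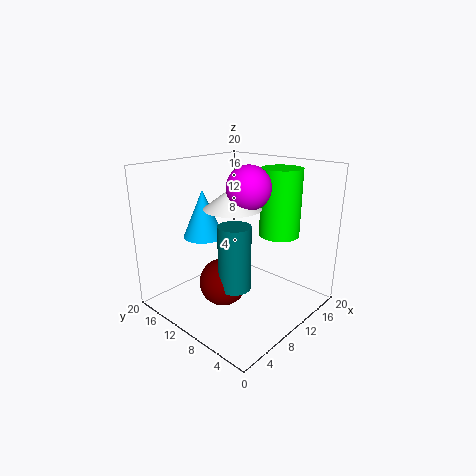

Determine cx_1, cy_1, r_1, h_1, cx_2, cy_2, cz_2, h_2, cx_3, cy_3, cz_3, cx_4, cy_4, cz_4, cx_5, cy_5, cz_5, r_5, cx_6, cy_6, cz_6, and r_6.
cx_1 = 9, cy_1 = 16, r_1 = 3, h_1 = 7, cx_2 = 17, cy_2 = 8, cz_2 = 9, h_2 = 10, cx_3 = 11, cy_3 = 9, cz_3 = 17, cx_4 = 5, cy_4 = 8, cz_4 = 6, cx_5 = 10, cy_5 = 11, cz_5 = 14, r_5 = 4, cx_6 = 5, cy_6 = 6, cz_6 = 6, r_6 = 2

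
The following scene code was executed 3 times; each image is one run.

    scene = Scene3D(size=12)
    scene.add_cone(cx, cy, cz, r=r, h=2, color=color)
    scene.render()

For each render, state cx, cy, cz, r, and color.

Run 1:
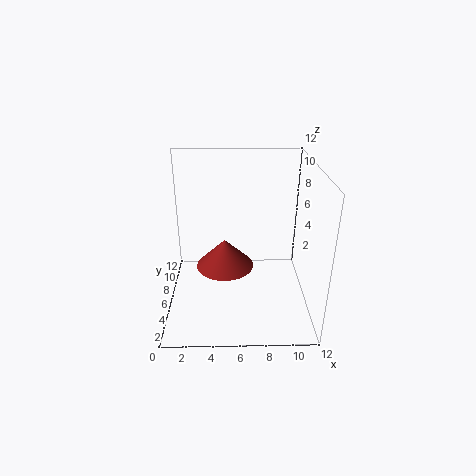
cx = 5, cy = 2, cz = 6, r = 2, color = 'brown'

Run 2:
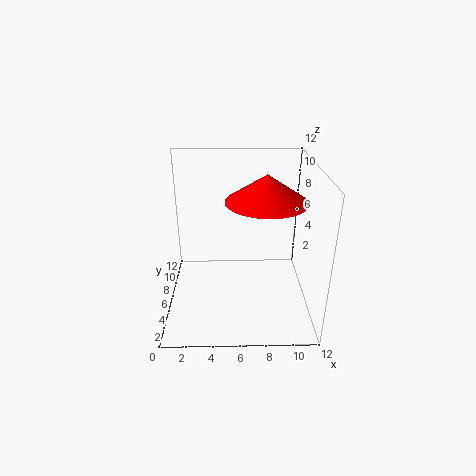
cx = 8, cy = 4, cz = 10, r = 3, color = 'red'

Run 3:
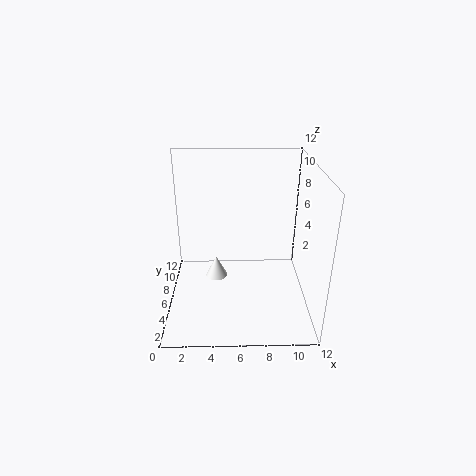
cx = 4, cy = 8, cz = 1, r = 1, color = 'white'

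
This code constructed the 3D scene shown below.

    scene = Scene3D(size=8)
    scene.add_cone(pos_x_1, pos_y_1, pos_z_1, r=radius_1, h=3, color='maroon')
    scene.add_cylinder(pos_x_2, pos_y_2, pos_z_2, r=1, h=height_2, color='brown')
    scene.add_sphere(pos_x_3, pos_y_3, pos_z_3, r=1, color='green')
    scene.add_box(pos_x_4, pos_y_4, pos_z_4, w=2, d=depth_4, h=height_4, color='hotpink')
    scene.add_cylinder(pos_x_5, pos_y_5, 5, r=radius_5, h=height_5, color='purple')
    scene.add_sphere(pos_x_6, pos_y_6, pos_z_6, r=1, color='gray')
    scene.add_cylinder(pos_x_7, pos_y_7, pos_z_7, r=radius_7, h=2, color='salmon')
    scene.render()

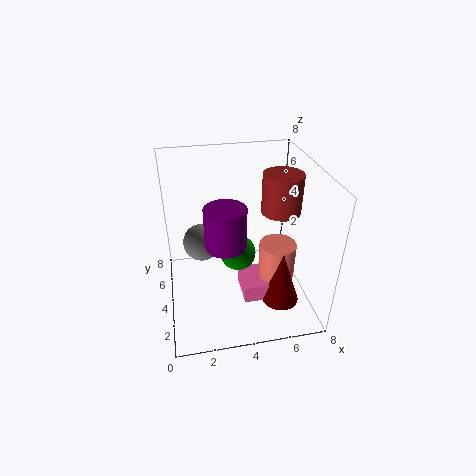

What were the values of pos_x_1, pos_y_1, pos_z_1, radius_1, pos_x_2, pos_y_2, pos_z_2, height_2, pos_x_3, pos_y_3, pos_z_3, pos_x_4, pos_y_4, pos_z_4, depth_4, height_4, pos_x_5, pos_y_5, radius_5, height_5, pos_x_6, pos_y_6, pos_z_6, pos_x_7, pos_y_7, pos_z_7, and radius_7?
pos_x_1 = 6, pos_y_1 = 2, pos_z_1 = 1, radius_1 = 1, pos_x_2 = 6, pos_y_2 = 3, pos_z_2 = 6, height_2 = 2, pos_x_3 = 4, pos_y_3 = 4, pos_z_3 = 3, pos_x_4 = 4, pos_y_4 = 2, pos_z_4 = 1, depth_4 = 2, height_4 = 1, pos_x_5 = 3, pos_y_5 = 2, radius_5 = 1, height_5 = 2, pos_x_6 = 2, pos_y_6 = 4, pos_z_6 = 4, pos_x_7 = 6, pos_y_7 = 3, pos_z_7 = 2, radius_7 = 1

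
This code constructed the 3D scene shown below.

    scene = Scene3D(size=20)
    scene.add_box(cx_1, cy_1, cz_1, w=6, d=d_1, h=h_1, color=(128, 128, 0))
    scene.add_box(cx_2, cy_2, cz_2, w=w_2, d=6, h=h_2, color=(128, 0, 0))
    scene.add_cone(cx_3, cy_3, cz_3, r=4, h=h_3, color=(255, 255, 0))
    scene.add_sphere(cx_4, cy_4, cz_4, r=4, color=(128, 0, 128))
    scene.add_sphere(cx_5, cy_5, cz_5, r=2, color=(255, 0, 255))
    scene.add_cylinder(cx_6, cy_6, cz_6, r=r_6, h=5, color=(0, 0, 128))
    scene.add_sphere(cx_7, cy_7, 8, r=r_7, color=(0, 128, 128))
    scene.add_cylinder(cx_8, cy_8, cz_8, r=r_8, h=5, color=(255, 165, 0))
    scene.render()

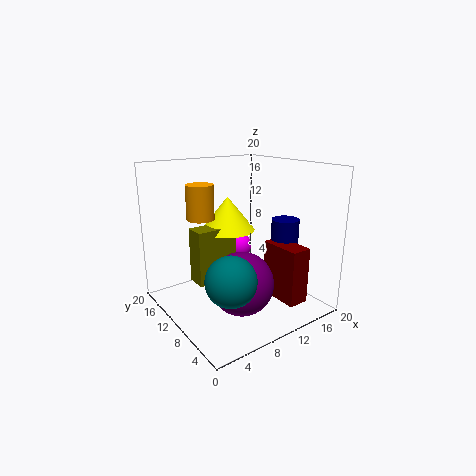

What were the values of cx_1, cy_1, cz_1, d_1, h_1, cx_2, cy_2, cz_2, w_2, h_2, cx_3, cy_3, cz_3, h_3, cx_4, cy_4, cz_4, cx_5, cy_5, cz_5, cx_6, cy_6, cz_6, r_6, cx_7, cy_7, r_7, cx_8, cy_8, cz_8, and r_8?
cx_1 = 5, cy_1 = 12, cz_1 = 3, d_1 = 3, h_1 = 8, cx_2 = 14, cy_2 = 3, cz_2 = 1, w_2 = 3, h_2 = 8, cx_3 = 11, cy_3 = 14, cz_3 = 10, h_3 = 5, cx_4 = 7, cy_4 = 5, cz_4 = 6, cx_5 = 13, cy_5 = 14, cz_5 = 7, cx_6 = 17, cy_6 = 8, cz_6 = 7, r_6 = 2, cx_7 = 4, cy_7 = 3, r_7 = 3, cx_8 = 7, cy_8 = 15, cz_8 = 12, r_8 = 2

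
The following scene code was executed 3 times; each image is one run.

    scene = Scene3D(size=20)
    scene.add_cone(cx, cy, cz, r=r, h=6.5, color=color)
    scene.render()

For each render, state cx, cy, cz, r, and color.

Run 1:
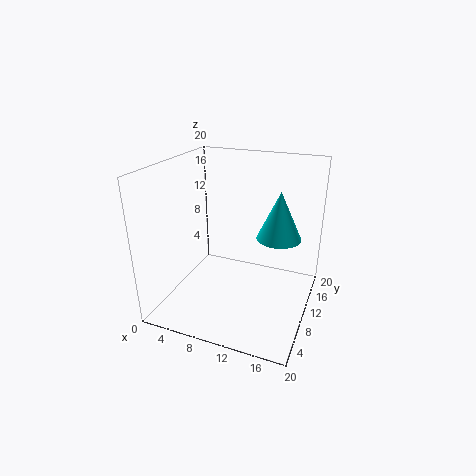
cx = 15.5; cy = 11; cz = 10.5; r = 3; color = 'cyan'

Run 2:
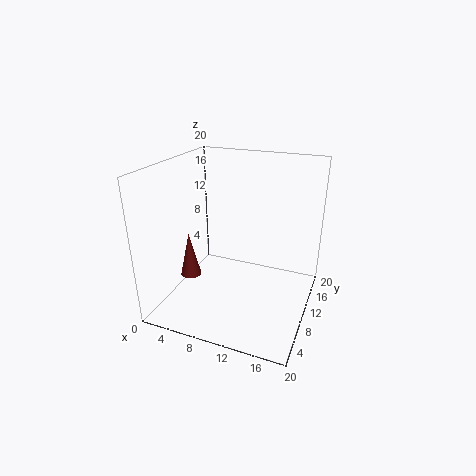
cx = 3; cy = 8.5; cz = 3.5; r = 1.5; color = 'brown'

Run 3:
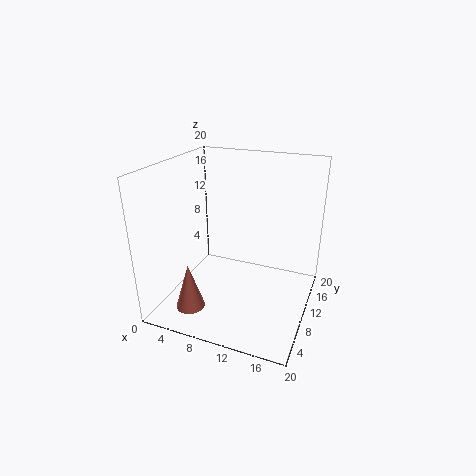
cx = 5; cy = 4.5; cz = 1; r = 2; color = 'salmon'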